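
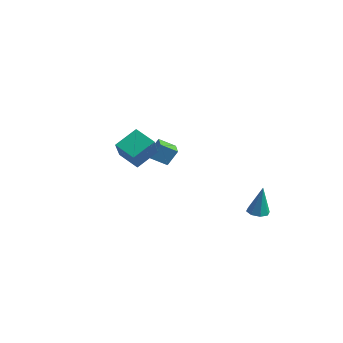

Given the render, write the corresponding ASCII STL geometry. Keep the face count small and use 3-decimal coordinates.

solid 
facet normal -0.097 -0.094 -0.991
outer loop
vertex 2.648 3.103 -4.787
vertex 2.056 3.029 -4.722
vertex 2.418 3.5 -4.802
endloop
endfacet
facet normal 0.849 0.498 0.177
outer loop
vertex 2.648 3.103 -4.787
vertex 2.418 3.5 -4.802
vertex 2.224 3.191 -2.998
endloop
endfacet
facet normal -0.097 -0.093 -0.991
outer loop
vertex 2.418 3.5 -4.802
vertex 2.056 3.029 -4.722
vertex 1.976 3.621 -4.77
endloop
endfacet
facet normal 0.272 0.943 0.191
outer loop
vertex 2.418 3.5 -4.802
vertex 1.976 3.621 -4.77
vertex 2.224 3.191 -2.998
endloop
endfacet
facet normal -0.097 -0.093 -0.991
outer loop
vertex 1.976 3.621 -4.77
vertex 2.056 3.029 -4.722
vertex 1.581 3.395 -4.71
endloop
endfacet
facet normal -0.447 0.853 0.270
outer loop
vertex 1.976 3.621 -4.77
vertex 1.581 3.395 -4.71
vertex 2.224 3.191 -2.998
endloop
endfacet
facet normal -0.097 -0.093 -0.991
outer loop
vertex 1.581 3.395 -4.71
vertex 2.056 3.029 -4.722
vertex 1.464 2.954 -4.657
endloop
endfacet
facet normal -0.887 0.279 0.367
outer loop
vertex 1.581 3.395 -4.71
vertex 1.464 2.954 -4.657
vertex 2.224 3.191 -2.998
endloop
endfacet
facet normal -0.097 -0.094 -0.991
outer loop
vertex 1.464 2.954 -4.657
vertex 2.056 3.029 -4.722
vertex 1.694 2.557 -4.642
endloop
endfacet
facet normal -0.790 -0.442 0.425
outer loop
vertex 1.464 2.954 -4.657
vertex 1.694 2.557 -4.642
vertex 2.224 3.191 -2.998
endloop
endfacet
facet normal -0.097 -0.093 -0.991
outer loop
vertex 1.694 2.557 -4.642
vertex 2.056 3.029 -4.722
vertex 2.136 2.436 -4.674
endloop
endfacet
facet normal -0.213 -0.887 0.411
outer loop
vertex 1.694 2.557 -4.642
vertex 2.136 2.436 -4.674
vertex 2.224 3.191 -2.998
endloop
endfacet
facet normal -0.097 -0.093 -0.991
outer loop
vertex 2.136 2.436 -4.674
vertex 2.056 3.029 -4.722
vertex 2.531 2.662 -4.734
endloop
endfacet
facet normal 0.506 -0.796 0.332
outer loop
vertex 2.136 2.436 -4.674
vertex 2.531 2.662 -4.734
vertex 2.224 3.191 -2.998
endloop
endfacet
facet normal -0.097 -0.093 -0.991
outer loop
vertex 2.531 2.662 -4.734
vertex 2.056 3.029 -4.722
vertex 2.648 3.103 -4.787
endloop
endfacet
facet normal 0.946 -0.223 0.235
outer loop
vertex 2.531 2.662 -4.734
vertex 2.648 3.103 -4.787
vertex 2.224 3.191 -2.998
endloop
endfacet
facet normal -0.592 -0.621 0.513
outer loop
vertex -2.13 0.366 -0.46
vertex -2.863 0.977 -0.566
vertex -2.396 -0.105 -1.337
endloop
endfacet
facet normal 0.763 -0.637 0.111
outer loop
vertex -1.797 0.523 -1.854
vertex -2.13 0.366 -0.46
vertex -2.396 -0.105 -1.337
endloop
endfacet
facet normal -0.593 -0.621 0.512
outer loop
vertex -2.396 -0.105 -1.337
vertex -2.863 0.977 -0.566
vertex -3.128 0.507 -1.443
endloop
endfacet
facet normal -0.258 -0.456 -0.852
outer loop
vertex -3.128 0.507 -1.443
vertex -1.797 0.523 -1.854
vertex -2.396 -0.105 -1.337
endloop
endfacet
facet normal 0.257 0.456 0.852
outer loop
vertex -2.13 0.366 -0.46
vertex -2.264 1.605 -1.083
vertex -2.863 0.977 -0.566
endloop
endfacet
facet normal 0.763 -0.637 0.111
outer loop
vertex -1.532 0.993 -0.977
vertex -2.13 0.366 -0.46
vertex -1.797 0.523 -1.854
endloop
endfacet
facet normal 0.258 0.456 0.852
outer loop
vertex -1.532 0.993 -0.977
vertex -2.264 1.605 -1.083
vertex -2.13 0.366 -0.46
endloop
endfacet
facet normal -0.763 0.637 -0.111
outer loop
vertex -2.863 0.977 -0.566
vertex -2.264 1.605 -1.083
vertex -3.128 0.507 -1.443
endloop
endfacet
facet normal -0.257 -0.457 -0.852
outer loop
vertex -2.53 1.134 -1.96
vertex -1.797 0.523 -1.854
vertex -3.128 0.507 -1.443
endloop
endfacet
facet normal -0.763 0.637 -0.110
outer loop
vertex -3.128 0.507 -1.443
vertex -2.264 1.605 -1.083
vertex -2.53 1.134 -1.96
endloop
endfacet
facet normal 0.592 0.622 -0.512
outer loop
vertex -2.53 1.134 -1.96
vertex -1.532 0.993 -0.977
vertex -1.797 0.523 -1.854
endloop
endfacet
facet normal 0.593 0.620 -0.513
outer loop
vertex -2.264 1.605 -1.083
vertex -1.532 0.993 -0.977
vertex -2.53 1.134 -1.96
endloop
endfacet
facet normal -0.332 0.505 -0.796
outer loop
vertex -0.51 -2.666 1.731
vertex 0.636 -2.607 1.29
vertex -0.708 -3.855 1.059
endloop
endfacet
facet normal -0.932 -0.048 0.359
outer loop
vertex -0.236 -4.573 2.19
vertex -0.51 -2.666 1.731
vertex -0.708 -3.855 1.059
endloop
endfacet
facet normal -0.332 0.505 -0.796
outer loop
vertex -0.708 -3.855 1.059
vertex 0.636 -2.607 1.29
vertex 0.438 -3.796 0.618
endloop
endfacet
facet normal -0.143 -0.861 -0.487
outer loop
vertex 0.438 -3.796 0.618
vertex -0.236 -4.573 2.19
vertex -0.708 -3.855 1.059
endloop
endfacet
facet normal 0.143 0.861 0.487
outer loop
vertex -0.51 -2.666 1.731
vertex 1.108 -3.325 2.421
vertex 0.636 -2.607 1.29
endloop
endfacet
facet normal -0.932 -0.048 0.359
outer loop
vertex -0.038 -3.384 2.862
vertex -0.51 -2.666 1.731
vertex -0.236 -4.573 2.19
endloop
endfacet
facet normal 0.143 0.861 0.487
outer loop
vertex -0.038 -3.384 2.862
vertex 1.108 -3.325 2.421
vertex -0.51 -2.666 1.731
endloop
endfacet
facet normal 0.932 0.048 -0.359
outer loop
vertex 0.636 -2.607 1.29
vertex 1.108 -3.325 2.421
vertex 0.438 -3.796 0.618
endloop
endfacet
facet normal -0.143 -0.861 -0.487
outer loop
vertex 0.91 -4.514 1.749
vertex -0.236 -4.573 2.19
vertex 0.438 -3.796 0.618
endloop
endfacet
facet normal 0.932 0.048 -0.359
outer loop
vertex 0.438 -3.796 0.618
vertex 1.108 -3.325 2.421
vertex 0.91 -4.514 1.749
endloop
endfacet
facet normal 0.332 -0.505 0.796
outer loop
vertex 0.91 -4.514 1.749
vertex -0.038 -3.384 2.862
vertex -0.236 -4.573 2.19
endloop
endfacet
facet normal 0.332 -0.505 0.796
outer loop
vertex 1.108 -3.325 2.421
vertex -0.038 -3.384 2.862
vertex 0.91 -4.514 1.749
endloop
endfacet

endsolid


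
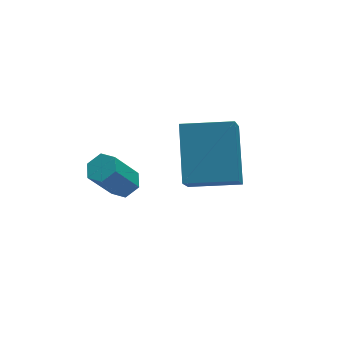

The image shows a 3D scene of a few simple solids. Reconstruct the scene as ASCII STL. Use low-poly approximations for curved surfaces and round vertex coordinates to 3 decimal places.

solid 
facet normal 0.526 0.064 -0.848
outer loop
vertex -2.62 -0.203 -1.085
vertex -3.102 -0.241 -1.387
vertex -2.905 0.27 -1.226
endloop
endfacet
facet normal 0.688 0.554 0.469
outer loop
vertex -2.62 -0.203 -1.085
vertex -2.905 0.27 -1.226
vertex -3.437 -0.302 0.229
endloop
endfacet
facet normal 0.688 0.553 0.469
outer loop
vertex -3.437 -0.302 0.229
vertex -2.905 0.27 -1.226
vertex -3.721 0.171 0.088
endloop
endfacet
facet normal -0.527 -0.064 0.847
outer loop
vertex -3.437 -0.302 0.229
vertex -3.721 0.171 0.088
vertex -3.918 -0.339 -0.073
endloop
endfacet
facet normal 0.526 0.064 -0.848
outer loop
vertex -2.905 0.27 -1.226
vertex -3.102 -0.241 -1.387
vertex -3.387 0.232 -1.528
endloop
endfacet
facet normal -0.090 0.996 0.019
outer loop
vertex -2.905 0.27 -1.226
vertex -3.387 0.232 -1.528
vertex -3.721 0.171 0.088
endloop
endfacet
facet normal -0.089 0.996 0.019
outer loop
vertex -3.721 0.171 0.088
vertex -3.387 0.232 -1.528
vertex -4.203 0.134 -0.215
endloop
endfacet
facet normal -0.528 -0.064 0.847
outer loop
vertex -3.721 0.171 0.088
vertex -4.203 0.134 -0.215
vertex -3.918 -0.339 -0.073
endloop
endfacet
facet normal 0.527 0.065 -0.847
outer loop
vertex -3.387 0.232 -1.528
vertex -3.102 -0.241 -1.387
vertex -3.583 -0.278 -1.689
endloop
endfacet
facet normal -0.777 0.441 -0.450
outer loop
vertex -3.387 0.232 -1.528
vertex -3.583 -0.278 -1.689
vertex -4.203 0.134 -0.215
endloop
endfacet
facet normal -0.777 0.440 -0.450
outer loop
vertex -4.203 0.134 -0.215
vertex -3.583 -0.278 -1.689
vertex -4.4 -0.377 -0.375
endloop
endfacet
facet normal -0.526 -0.063 0.848
outer loop
vertex -4.203 0.134 -0.215
vertex -4.4 -0.377 -0.375
vertex -3.918 -0.339 -0.073
endloop
endfacet
facet normal 0.527 0.064 -0.847
outer loop
vertex -3.583 -0.278 -1.689
vertex -3.102 -0.241 -1.387
vertex -3.299 -0.751 -1.548
endloop
endfacet
facet normal -0.688 -0.553 -0.470
outer loop
vertex -3.583 -0.278 -1.689
vertex -3.299 -0.751 -1.548
vertex -4.4 -0.377 -0.375
endloop
endfacet
facet normal -0.688 -0.554 -0.469
outer loop
vertex -4.4 -0.377 -0.375
vertex -3.299 -0.751 -1.548
vertex -4.115 -0.85 -0.234
endloop
endfacet
facet normal -0.526 -0.064 0.848
outer loop
vertex -4.4 -0.377 -0.375
vertex -4.115 -0.85 -0.234
vertex -3.918 -0.339 -0.073
endloop
endfacet
facet normal 0.528 0.064 -0.847
outer loop
vertex -3.299 -0.751 -1.548
vertex -3.102 -0.241 -1.387
vertex -2.817 -0.714 -1.245
endloop
endfacet
facet normal 0.089 -0.996 -0.020
outer loop
vertex -3.299 -0.751 -1.548
vertex -2.817 -0.714 -1.245
vertex -4.115 -0.85 -0.234
endloop
endfacet
facet normal 0.090 -0.996 -0.018
outer loop
vertex -4.115 -0.85 -0.234
vertex -2.817 -0.714 -1.245
vertex -3.633 -0.812 0.068
endloop
endfacet
facet normal -0.526 -0.064 0.848
outer loop
vertex -4.115 -0.85 -0.234
vertex -3.633 -0.812 0.068
vertex -3.918 -0.339 -0.073
endloop
endfacet
facet normal 0.526 0.063 -0.848
outer loop
vertex -2.817 -0.714 -1.245
vertex -3.102 -0.241 -1.387
vertex -2.62 -0.203 -1.085
endloop
endfacet
facet normal 0.777 -0.440 0.450
outer loop
vertex -2.817 -0.714 -1.245
vertex -2.62 -0.203 -1.085
vertex -3.633 -0.812 0.068
endloop
endfacet
facet normal 0.777 -0.441 0.450
outer loop
vertex -3.633 -0.812 0.068
vertex -2.62 -0.203 -1.085
vertex -3.437 -0.302 0.229
endloop
endfacet
facet normal -0.527 -0.065 0.847
outer loop
vertex -3.633 -0.812 0.068
vertex -3.437 -0.302 0.229
vertex -3.918 -0.339 -0.073
endloop
endfacet
facet normal -0.899 0.426 -0.104
outer loop
vertex -2.002 -2.208 0.09
vertex -1.407 -0.629 1.423
vertex -1.348 -1.193 -1.403
endloop
endfacet
facet normal -0.277 -0.734 -0.620
outer loop
vertex 0.207 -1.931 -1.223
vertex -2.002 -2.208 0.09
vertex -1.348 -1.193 -1.403
endloop
endfacet
facet normal -0.898 0.427 -0.104
outer loop
vertex -1.348 -1.193 -1.403
vertex -1.407 -0.629 1.423
vertex -0.753 0.385 -0.07
endloop
endfacet
facet normal 0.341 0.528 -0.778
outer loop
vertex -0.753 0.385 -0.07
vertex 0.207 -1.931 -1.223
vertex -1.348 -1.193 -1.403
endloop
endfacet
facet normal -0.341 -0.528 0.778
outer loop
vertex -2.002 -2.208 0.09
vertex 0.148 -1.367 1.603
vertex -1.407 -0.629 1.423
endloop
endfacet
facet normal -0.276 -0.734 -0.620
outer loop
vertex -0.447 -2.945 0.27
vertex -2.002 -2.208 0.09
vertex 0.207 -1.931 -1.223
endloop
endfacet
facet normal -0.341 -0.529 0.778
outer loop
vertex -0.447 -2.945 0.27
vertex 0.148 -1.367 1.603
vertex -2.002 -2.208 0.09
endloop
endfacet
facet normal 0.277 0.734 0.620
outer loop
vertex -1.407 -0.629 1.423
vertex 0.148 -1.367 1.603
vertex -0.753 0.385 -0.07
endloop
endfacet
facet normal 0.340 0.528 -0.778
outer loop
vertex 0.802 -0.352 0.11
vertex 0.207 -1.931 -1.223
vertex -0.753 0.385 -0.07
endloop
endfacet
facet normal 0.276 0.734 0.620
outer loop
vertex -0.753 0.385 -0.07
vertex 0.148 -1.367 1.603
vertex 0.802 -0.352 0.11
endloop
endfacet
facet normal 0.899 -0.426 0.104
outer loop
vertex 0.802 -0.352 0.11
vertex -0.447 -2.945 0.27
vertex 0.207 -1.931 -1.223
endloop
endfacet
facet normal 0.899 -0.426 0.104
outer loop
vertex 0.148 -1.367 1.603
vertex -0.447 -2.945 0.27
vertex 0.802 -0.352 0.11
endloop
endfacet

endsolid


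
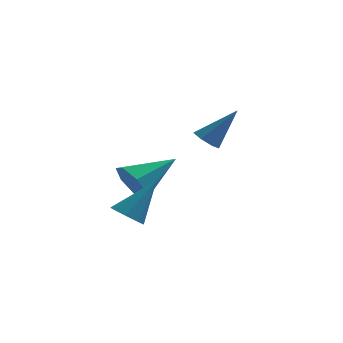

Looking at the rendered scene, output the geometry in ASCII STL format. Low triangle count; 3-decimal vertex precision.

solid 
facet normal -0.631 -0.123 -0.766
outer loop
vertex 2.593 2.062 -1.741
vertex 2.111 2.273 -1.378
vertex 2.503 2.61 -1.755
endloop
endfacet
facet normal 0.909 0.139 -0.392
outer loop
vertex 2.593 2.062 -1.741
vertex 2.503 2.61 -1.755
vertex 3.309 2.507 0.078
endloop
endfacet
facet normal -0.630 -0.124 -0.766
outer loop
vertex 2.503 2.61 -1.755
vertex 2.111 2.273 -1.378
vertex 2.117 2.904 -1.485
endloop
endfacet
facet normal 0.514 0.839 -0.179
outer loop
vertex 2.503 2.61 -1.755
vertex 2.117 2.904 -1.485
vertex 3.309 2.507 0.078
endloop
endfacet
facet normal -0.631 -0.124 -0.765
outer loop
vertex 2.117 2.904 -1.485
vertex 2.111 2.273 -1.378
vertex 1.727 2.723 -1.134
endloop
endfacet
facet normal -0.130 0.933 0.336
outer loop
vertex 2.117 2.904 -1.485
vertex 1.727 2.723 -1.134
vertex 3.309 2.507 0.078
endloop
endfacet
facet normal -0.631 -0.122 -0.766
outer loop
vertex 1.727 2.723 -1.134
vertex 2.111 2.273 -1.378
vertex 1.625 2.203 -0.967
endloop
endfacet
facet normal -0.539 0.352 0.766
outer loop
vertex 1.727 2.723 -1.134
vertex 1.625 2.203 -0.967
vertex 3.309 2.507 0.078
endloop
endfacet
facet normal -0.630 -0.123 -0.766
outer loop
vertex 1.625 2.203 -0.967
vertex 2.111 2.273 -1.378
vertex 1.889 1.736 -1.109
endloop
endfacet
facet normal -0.404 -0.467 0.787
outer loop
vertex 1.625 2.203 -0.967
vertex 1.889 1.736 -1.109
vertex 3.309 2.507 0.078
endloop
endfacet
facet normal -0.631 -0.123 -0.766
outer loop
vertex 1.889 1.736 -1.109
vertex 2.111 2.273 -1.378
vertex 2.32 1.673 -1.454
endloop
endfacet
facet normal 0.173 -0.908 0.382
outer loop
vertex 1.889 1.736 -1.109
vertex 2.32 1.673 -1.454
vertex 3.309 2.507 0.078
endloop
endfacet
facet normal -0.631 -0.123 -0.766
outer loop
vertex 2.32 1.673 -1.454
vertex 2.111 2.273 -1.378
vertex 2.593 2.062 -1.741
endloop
endfacet
facet normal 0.758 -0.637 -0.142
outer loop
vertex 2.32 1.673 -1.454
vertex 2.593 2.062 -1.741
vertex 3.309 2.507 0.078
endloop
endfacet
facet normal -0.548 -0.330 -0.768
outer loop
vertex -0.276 -2.844 -3.566
vertex -0.868 -2.64 -3.231
vertex -0.417 -2.333 -3.685
endloop
endfacet
facet normal 0.929 0.182 -0.322
outer loop
vertex -0.276 -2.844 -3.566
vertex -0.417 -2.333 -3.685
vertex 0.188 -2.0 -1.749
endloop
endfacet
facet normal -0.547 -0.332 -0.768
outer loop
vertex -0.417 -2.333 -3.685
vertex -0.868 -2.64 -3.231
vertex -0.823 -2.002 -3.539
endloop
endfacet
facet normal 0.534 0.789 -0.303
outer loop
vertex -0.417 -2.333 -3.685
vertex -0.823 -2.002 -3.539
vertex 0.188 -2.0 -1.749
endloop
endfacet
facet normal -0.547 -0.332 -0.768
outer loop
vertex -0.823 -2.002 -3.539
vertex -0.868 -2.64 -3.231
vertex -1.255 -2.045 -3.213
endloop
endfacet
facet normal -0.070 0.997 0.039
outer loop
vertex -0.823 -2.002 -3.539
vertex -1.255 -2.045 -3.213
vertex 0.188 -2.0 -1.749
endloop
endfacet
facet normal -0.547 -0.332 -0.769
outer loop
vertex -1.255 -2.045 -3.213
vertex -0.868 -2.64 -3.231
vertex -1.461 -2.437 -2.897
endloop
endfacet
facet normal -0.530 0.683 0.502
outer loop
vertex -1.255 -2.045 -3.213
vertex -1.461 -2.437 -2.897
vertex 0.188 -2.0 -1.749
endloop
endfacet
facet normal -0.547 -0.333 -0.768
outer loop
vertex -1.461 -2.437 -2.897
vertex -0.868 -2.64 -3.231
vertex -1.319 -2.947 -2.777
endloop
endfacet
facet normal -0.577 0.032 0.816
outer loop
vertex -1.461 -2.437 -2.897
vertex -1.319 -2.947 -2.777
vertex 0.188 -2.0 -1.749
endloop
endfacet
facet normal -0.548 -0.331 -0.768
outer loop
vertex -1.319 -2.947 -2.777
vertex -0.868 -2.64 -3.231
vertex -0.914 -3.278 -2.923
endloop
endfacet
facet normal -0.183 -0.575 0.797
outer loop
vertex -1.319 -2.947 -2.777
vertex -0.914 -3.278 -2.923
vertex 0.188 -2.0 -1.749
endloop
endfacet
facet normal -0.547 -0.331 -0.768
outer loop
vertex -0.914 -3.278 -2.923
vertex -0.868 -2.64 -3.231
vertex -0.481 -3.235 -3.25
endloop
endfacet
facet normal 0.422 -0.783 0.456
outer loop
vertex -0.914 -3.278 -2.923
vertex -0.481 -3.235 -3.25
vertex 0.188 -2.0 -1.749
endloop
endfacet
facet normal -0.549 -0.332 -0.767
outer loop
vertex -0.481 -3.235 -3.25
vertex -0.868 -2.64 -3.231
vertex -0.276 -2.844 -3.566
endloop
endfacet
facet normal 0.883 -0.469 -0.008
outer loop
vertex -0.481 -3.235 -3.25
vertex -0.276 -2.844 -3.566
vertex 0.188 -2.0 -1.749
endloop
endfacet
facet normal -0.786 -0.459 -0.415
outer loop
vertex -0.191 -0.571 -3.349
vertex -0.704 -0.424 -2.539
vertex -0.627 0.148 -3.318
endloop
endfacet
facet normal 0.616 0.403 -0.677
outer loop
vertex -0.191 -0.571 -3.349
vertex -0.627 0.148 -3.318
vertex 0.924 0.524 -1.681
endloop
endfacet
facet normal -0.786 -0.458 -0.414
outer loop
vertex -0.627 0.148 -3.318
vertex -0.704 -0.424 -2.539
vertex -1.121 0.437 -2.7
endloop
endfacet
facet normal 0.127 0.934 -0.335
outer loop
vertex -0.627 0.148 -3.318
vertex -1.121 0.437 -2.7
vertex 0.924 0.524 -1.681
endloop
endfacet
facet normal -0.787 -0.458 -0.414
outer loop
vertex -1.121 0.437 -2.7
vertex -0.704 -0.424 -2.539
vertex -1.3 0.077 -1.961
endloop
endfacet
facet normal -0.228 0.896 0.381
outer loop
vertex -1.121 0.437 -2.7
vertex -1.3 0.077 -1.961
vertex 0.924 0.524 -1.681
endloop
endfacet
facet normal -0.787 -0.458 -0.415
outer loop
vertex -1.3 0.077 -1.961
vertex -0.704 -0.424 -2.539
vertex -1.031 -0.661 -1.657
endloop
endfacet
facet normal -0.181 0.317 0.931
outer loop
vertex -1.3 0.077 -1.961
vertex -1.031 -0.661 -1.657
vertex 0.924 0.524 -1.681
endloop
endfacet
facet normal -0.786 -0.459 -0.415
outer loop
vertex -1.031 -0.661 -1.657
vertex -0.704 -0.424 -2.539
vertex -0.515 -1.22 -2.017
endloop
endfacet
facet normal 0.233 -0.366 0.901
outer loop
vertex -1.031 -0.661 -1.657
vertex -0.515 -1.22 -2.017
vertex 0.924 0.524 -1.681
endloop
endfacet
facet normal -0.787 -0.458 -0.414
outer loop
vertex -0.515 -1.22 -2.017
vertex -0.704 -0.424 -2.539
vertex -0.142 -1.18 -2.77
endloop
endfacet
facet normal 0.702 -0.640 0.314
outer loop
vertex -0.515 -1.22 -2.017
vertex -0.142 -1.18 -2.77
vertex 0.924 0.524 -1.681
endloop
endfacet
facet normal -0.786 -0.458 -0.415
outer loop
vertex -0.142 -1.18 -2.77
vertex -0.704 -0.424 -2.539
vertex -0.191 -0.571 -3.349
endloop
endfacet
facet normal 0.872 -0.298 -0.387
outer loop
vertex -0.142 -1.18 -2.77
vertex -0.191 -0.571 -3.349
vertex 0.924 0.524 -1.681
endloop
endfacet

endsolid


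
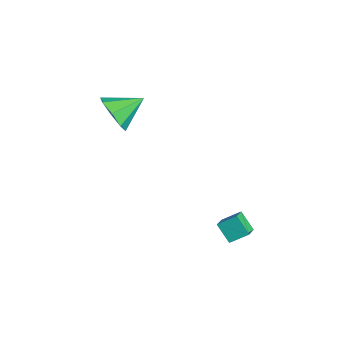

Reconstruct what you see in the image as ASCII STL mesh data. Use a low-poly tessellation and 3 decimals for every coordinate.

solid 
facet normal -0.604 -0.346 0.718
outer loop
vertex 3.002 -0.324 -0.26
vertex 3.2 0.493 0.301
vertex 2.353 0.076 -0.613
endloop
endfacet
facet normal -0.196 -0.808 -0.555
outer loop
vertex 3.0 0.447 -1.381
vertex 3.002 -0.324 -0.26
vertex 2.353 0.076 -0.613
endloop
endfacet
facet normal -0.604 -0.346 0.718
outer loop
vertex 2.353 0.076 -0.613
vertex 3.2 0.493 0.301
vertex 2.551 0.893 -0.052
endloop
endfacet
facet normal -0.772 0.476 -0.421
outer loop
vertex 2.551 0.893 -0.052
vertex 3.0 0.447 -1.381
vertex 2.353 0.076 -0.613
endloop
endfacet
facet normal 0.772 -0.476 0.421
outer loop
vertex 3.002 -0.324 -0.26
vertex 3.847 0.864 -0.467
vertex 3.2 0.493 0.301
endloop
endfacet
facet normal -0.196 -0.808 -0.555
outer loop
vertex 3.649 0.047 -1.028
vertex 3.002 -0.324 -0.26
vertex 3.0 0.447 -1.381
endloop
endfacet
facet normal 0.772 -0.476 0.421
outer loop
vertex 3.649 0.047 -1.028
vertex 3.847 0.864 -0.467
vertex 3.002 -0.324 -0.26
endloop
endfacet
facet normal 0.196 0.808 0.555
outer loop
vertex 3.2 0.493 0.301
vertex 3.847 0.864 -0.467
vertex 2.551 0.893 -0.052
endloop
endfacet
facet normal -0.772 0.476 -0.421
outer loop
vertex 3.198 1.264 -0.82
vertex 3.0 0.447 -1.381
vertex 2.551 0.893 -0.052
endloop
endfacet
facet normal 0.196 0.808 0.555
outer loop
vertex 2.551 0.893 -0.052
vertex 3.847 0.864 -0.467
vertex 3.198 1.264 -0.82
endloop
endfacet
facet normal 0.604 0.346 -0.718
outer loop
vertex 3.198 1.264 -0.82
vertex 3.649 0.047 -1.028
vertex 3.0 0.447 -1.381
endloop
endfacet
facet normal 0.604 0.346 -0.718
outer loop
vertex 3.847 0.864 -0.467
vertex 3.649 0.047 -1.028
vertex 3.198 1.264 -0.82
endloop
endfacet
facet normal 0.072 -0.892 -0.447
outer loop
vertex -1.614 -3.818 4.193
vertex -2.382 -3.548 3.53
vertex -1.336 -3.462 3.528
endloop
endfacet
facet normal 0.764 0.379 0.522
outer loop
vertex -1.614 -3.818 4.193
vertex -1.336 -3.462 3.528
vertex -2.498 -2.112 4.25
endloop
endfacet
facet normal 0.072 -0.892 -0.447
outer loop
vertex -1.336 -3.462 3.528
vertex -2.382 -3.548 3.53
vertex -1.671 -3.157 2.865
endloop
endfacet
facet normal 0.739 0.671 -0.065
outer loop
vertex -1.336 -3.462 3.528
vertex -1.671 -3.157 2.865
vertex -2.498 -2.112 4.25
endloop
endfacet
facet normal 0.072 -0.891 -0.447
outer loop
vertex -1.671 -3.157 2.865
vertex -2.382 -3.548 3.53
vertex -2.422 -3.08 2.591
endloop
endfacet
facet normal 0.260 0.839 -0.478
outer loop
vertex -1.671 -3.157 2.865
vertex -2.422 -3.08 2.591
vertex -2.498 -2.112 4.25
endloop
endfacet
facet normal 0.072 -0.891 -0.447
outer loop
vertex -2.422 -3.08 2.591
vertex -2.382 -3.548 3.53
vertex -3.151 -3.278 2.868
endloop
endfacet
facet normal -0.394 0.786 -0.477
outer loop
vertex -2.422 -3.08 2.591
vertex -3.151 -3.278 2.868
vertex -2.498 -2.112 4.25
endloop
endfacet
facet normal 0.071 -0.892 -0.446
outer loop
vertex -3.151 -3.278 2.868
vertex -2.382 -3.548 3.53
vertex -3.429 -3.633 3.533
endloop
endfacet
facet normal -0.838 0.542 -0.061
outer loop
vertex -3.151 -3.278 2.868
vertex -3.429 -3.633 3.533
vertex -2.498 -2.112 4.25
endloop
endfacet
facet normal 0.071 -0.892 -0.447
outer loop
vertex -3.429 -3.633 3.533
vertex -2.382 -3.548 3.53
vertex -3.094 -3.939 4.196
endloop
endfacet
facet normal -0.813 0.250 0.526
outer loop
vertex -3.429 -3.633 3.533
vertex -3.094 -3.939 4.196
vertex -2.498 -2.112 4.25
endloop
endfacet
facet normal 0.072 -0.892 -0.446
outer loop
vertex -3.094 -3.939 4.196
vertex -2.382 -3.548 3.53
vertex -2.342 -4.015 4.47
endloop
endfacet
facet normal -0.334 0.081 0.939
outer loop
vertex -3.094 -3.939 4.196
vertex -2.342 -4.015 4.47
vertex -2.498 -2.112 4.25
endloop
endfacet
facet normal 0.072 -0.892 -0.446
outer loop
vertex -2.342 -4.015 4.47
vertex -2.382 -3.548 3.53
vertex -1.614 -3.818 4.193
endloop
endfacet
facet normal 0.320 0.135 0.938
outer loop
vertex -2.342 -4.015 4.47
vertex -1.614 -3.818 4.193
vertex -2.498 -2.112 4.25
endloop
endfacet

endsolid


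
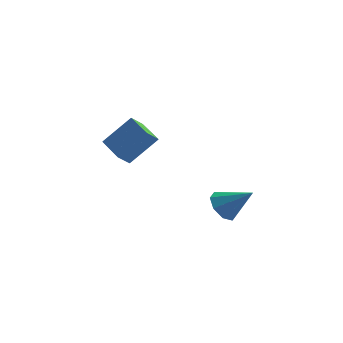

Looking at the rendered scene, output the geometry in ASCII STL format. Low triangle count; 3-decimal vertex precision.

solid 
facet normal -0.767 0.130 -0.628
outer loop
vertex 2.58 -0.349 1.872
vertex 2.165 0.011 2.453
vertex 2.672 0.256 1.885
endloop
endfacet
facet normal 0.893 -0.126 -0.432
outer loop
vertex 2.58 -0.349 1.872
vertex 2.672 0.256 1.885
vertex 3.355 -0.191 3.427
endloop
endfacet
facet normal -0.767 0.131 -0.628
outer loop
vertex 2.672 0.256 1.885
vertex 2.165 0.011 2.453
vertex 2.467 0.717 2.231
endloop
endfacet
facet normal 0.824 0.526 -0.212
outer loop
vertex 2.672 0.256 1.885
vertex 2.467 0.717 2.231
vertex 3.355 -0.191 3.427
endloop
endfacet
facet normal -0.767 0.130 -0.629
outer loop
vertex 2.467 0.717 2.231
vertex 2.165 0.011 2.453
vertex 2.085 0.765 2.707
endloop
endfacet
facet normal 0.466 0.836 0.289
outer loop
vertex 2.467 0.717 2.231
vertex 2.085 0.765 2.707
vertex 3.355 -0.191 3.427
endloop
endfacet
facet normal -0.768 0.130 -0.628
outer loop
vertex 2.085 0.765 2.707
vertex 2.165 0.011 2.453
vertex 1.75 0.371 3.035
endloop
endfacet
facet normal 0.028 0.625 0.780
outer loop
vertex 2.085 0.765 2.707
vertex 1.75 0.371 3.035
vertex 3.355 -0.191 3.427
endloop
endfacet
facet normal -0.768 0.129 -0.627
outer loop
vertex 1.75 0.371 3.035
vertex 2.165 0.011 2.453
vertex 1.659 -0.234 3.022
endloop
endfacet
facet normal -0.233 0.014 0.972
outer loop
vertex 1.75 0.371 3.035
vertex 1.659 -0.234 3.022
vertex 3.355 -0.191 3.427
endloop
endfacet
facet normal -0.768 0.129 -0.627
outer loop
vertex 1.659 -0.234 3.022
vertex 2.165 0.011 2.453
vertex 1.864 -0.696 2.676
endloop
endfacet
facet normal -0.164 -0.637 0.753
outer loop
vertex 1.659 -0.234 3.022
vertex 1.864 -0.696 2.676
vertex 3.355 -0.191 3.427
endloop
endfacet
facet normal -0.768 0.129 -0.628
outer loop
vertex 1.864 -0.696 2.676
vertex 2.165 0.011 2.453
vertex 2.245 -0.744 2.2
endloop
endfacet
facet normal 0.195 -0.948 0.251
outer loop
vertex 1.864 -0.696 2.676
vertex 2.245 -0.744 2.2
vertex 3.355 -0.191 3.427
endloop
endfacet
facet normal -0.767 0.129 -0.628
outer loop
vertex 2.245 -0.744 2.2
vertex 2.165 0.011 2.453
vertex 2.58 -0.349 1.872
endloop
endfacet
facet normal 0.633 -0.736 -0.240
outer loop
vertex 2.245 -0.744 2.2
vertex 2.58 -0.349 1.872
vertex 3.355 -0.191 3.427
endloop
endfacet
facet normal -0.609 0.757 0.236
outer loop
vertex -2.351 4.497 4.988
vertex -1.951 4.997 4.414
vertex -3.488 3.972 3.737
endloop
endfacet
facet normal -0.466 -0.581 0.667
outer loop
vertex -2.629 2.903 3.406
vertex -2.351 4.497 4.988
vertex -3.488 3.972 3.737
endloop
endfacet
facet normal -0.609 0.758 0.234
outer loop
vertex -3.488 3.972 3.737
vertex -1.951 4.997 4.414
vertex -3.087 4.471 3.163
endloop
endfacet
facet normal -0.642 -0.297 -0.707
outer loop
vertex -3.087 4.471 3.163
vertex -2.629 2.903 3.406
vertex -3.488 3.972 3.737
endloop
endfacet
facet normal 0.642 0.297 0.707
outer loop
vertex -2.351 4.497 4.988
vertex -1.092 3.928 4.083
vertex -1.951 4.997 4.414
endloop
endfacet
facet normal -0.466 -0.581 0.667
outer loop
vertex -1.493 3.429 4.657
vertex -2.351 4.497 4.988
vertex -2.629 2.903 3.406
endloop
endfacet
facet normal 0.642 0.297 0.707
outer loop
vertex -1.493 3.429 4.657
vertex -1.092 3.928 4.083
vertex -2.351 4.497 4.988
endloop
endfacet
facet normal 0.466 0.581 -0.667
outer loop
vertex -1.951 4.997 4.414
vertex -1.092 3.928 4.083
vertex -3.087 4.471 3.163
endloop
endfacet
facet normal -0.642 -0.297 -0.706
outer loop
vertex -2.229 3.403 2.832
vertex -2.629 2.903 3.406
vertex -3.087 4.471 3.163
endloop
endfacet
facet normal 0.466 0.581 -0.667
outer loop
vertex -3.087 4.471 3.163
vertex -1.092 3.928 4.083
vertex -2.229 3.403 2.832
endloop
endfacet
facet normal 0.609 -0.757 -0.235
outer loop
vertex -2.229 3.403 2.832
vertex -1.493 3.429 4.657
vertex -2.629 2.903 3.406
endloop
endfacet
facet normal 0.608 -0.758 -0.234
outer loop
vertex -1.092 3.928 4.083
vertex -1.493 3.429 4.657
vertex -2.229 3.403 2.832
endloop
endfacet

endsolid


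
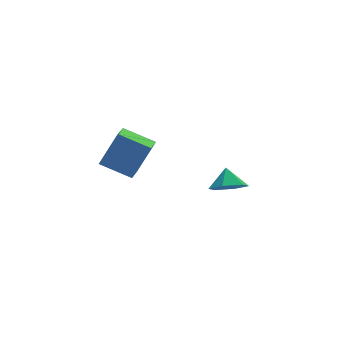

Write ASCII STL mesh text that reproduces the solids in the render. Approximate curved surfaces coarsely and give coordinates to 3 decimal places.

solid 
facet normal -0.148 -0.653 -0.743
outer loop
vertex 4.474 2.847 -4.526
vertex 3.879 2.278 -3.907
vertex 3.46 3.024 -4.48
endloop
endfacet
facet normal 0.166 0.980 -0.105
outer loop
vertex 4.474 2.847 -4.526
vertex 3.46 3.024 -4.48
vertex 4.061 3.082 -2.993
endloop
endfacet
facet normal -0.148 -0.653 -0.742
outer loop
vertex 3.46 3.024 -4.48
vertex 3.879 2.278 -3.907
vertex 2.865 2.456 -3.861
endloop
endfacet
facet normal -0.563 0.803 0.196
outer loop
vertex 3.46 3.024 -4.48
vertex 2.865 2.456 -3.861
vertex 4.061 3.082 -2.993
endloop
endfacet
facet normal -0.148 -0.654 -0.742
outer loop
vertex 2.865 2.456 -3.861
vertex 3.879 2.278 -3.907
vertex 3.284 1.709 -3.287
endloop
endfacet
facet normal -0.643 0.206 0.738
outer loop
vertex 2.865 2.456 -3.861
vertex 3.284 1.709 -3.287
vertex 4.061 3.082 -2.993
endloop
endfacet
facet normal -0.148 -0.654 -0.742
outer loop
vertex 3.284 1.709 -3.287
vertex 3.879 2.278 -3.907
vertex 4.298 1.532 -3.333
endloop
endfacet
facet normal 0.007 -0.213 0.977
outer loop
vertex 3.284 1.709 -3.287
vertex 4.298 1.532 -3.333
vertex 4.061 3.082 -2.993
endloop
endfacet
facet normal -0.147 -0.654 -0.742
outer loop
vertex 4.298 1.532 -3.333
vertex 3.879 2.278 -3.907
vertex 4.893 2.101 -3.952
endloop
endfacet
facet normal 0.737 -0.036 0.675
outer loop
vertex 4.298 1.532 -3.333
vertex 4.893 2.101 -3.952
vertex 4.061 3.082 -2.993
endloop
endfacet
facet normal -0.147 -0.654 -0.742
outer loop
vertex 4.893 2.101 -3.952
vertex 3.879 2.278 -3.907
vertex 4.474 2.847 -4.526
endloop
endfacet
facet normal 0.816 0.562 0.134
outer loop
vertex 4.893 2.101 -3.952
vertex 4.474 2.847 -4.526
vertex 4.061 3.082 -2.993
endloop
endfacet
facet normal -0.723 0.577 0.380
outer loop
vertex -2.226 1.462 1.985
vertex -1.564 2.547 1.595
vertex -3.215 1.414 0.178
endloop
endfacet
facet normal -0.497 -0.816 0.294
outer loop
vertex -1.936 0.393 -0.495
vertex -2.226 1.462 1.985
vertex -3.215 1.414 0.178
endloop
endfacet
facet normal -0.723 0.577 0.380
outer loop
vertex -3.215 1.414 0.178
vertex -1.564 2.547 1.595
vertex -2.553 2.5 -0.212
endloop
endfacet
facet normal -0.480 -0.023 -0.877
outer loop
vertex -2.553 2.5 -0.212
vertex -1.936 0.393 -0.495
vertex -3.215 1.414 0.178
endloop
endfacet
facet normal 0.480 0.023 0.877
outer loop
vertex -2.226 1.462 1.985
vertex -0.285 1.526 0.922
vertex -1.564 2.547 1.595
endloop
endfacet
facet normal -0.498 -0.816 0.294
outer loop
vertex -0.947 0.44 1.312
vertex -2.226 1.462 1.985
vertex -1.936 0.393 -0.495
endloop
endfacet
facet normal 0.480 0.023 0.877
outer loop
vertex -0.947 0.44 1.312
vertex -0.285 1.526 0.922
vertex -2.226 1.462 1.985
endloop
endfacet
facet normal 0.497 0.816 -0.293
outer loop
vertex -1.564 2.547 1.595
vertex -0.285 1.526 0.922
vertex -2.553 2.5 -0.212
endloop
endfacet
facet normal -0.480 -0.023 -0.877
outer loop
vertex -1.274 1.478 -0.885
vertex -1.936 0.393 -0.495
vertex -2.553 2.5 -0.212
endloop
endfacet
facet normal 0.497 0.816 -0.294
outer loop
vertex -2.553 2.5 -0.212
vertex -0.285 1.526 0.922
vertex -1.274 1.478 -0.885
endloop
endfacet
facet normal 0.722 -0.577 -0.380
outer loop
vertex -1.274 1.478 -0.885
vertex -0.947 0.44 1.312
vertex -1.936 0.393 -0.495
endloop
endfacet
facet normal 0.723 -0.577 -0.380
outer loop
vertex -0.285 1.526 0.922
vertex -0.947 0.44 1.312
vertex -1.274 1.478 -0.885
endloop
endfacet

endsolid


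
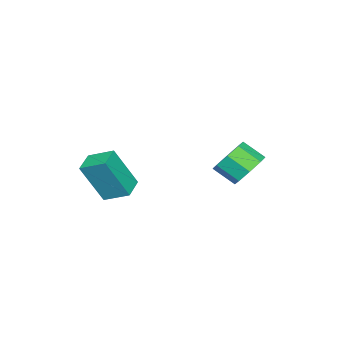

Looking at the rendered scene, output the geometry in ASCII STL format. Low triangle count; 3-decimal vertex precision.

solid 
facet normal -0.960 -0.183 0.210
outer loop
vertex 1.91 -3.637 2.27
vertex 1.814 -2.608 2.727
vertex 1.405 -2.932 0.579
endloop
endfacet
facet normal 0.085 -0.910 -0.405
outer loop
vertex 2.346 -2.752 0.373
vertex 1.91 -3.637 2.27
vertex 1.405 -2.932 0.579
endloop
endfacet
facet normal -0.960 -0.183 0.210
outer loop
vertex 1.405 -2.932 0.579
vertex 1.814 -2.608 2.727
vertex 1.309 -1.903 1.037
endloop
endfacet
facet normal -0.266 0.371 -0.890
outer loop
vertex 1.309 -1.903 1.037
vertex 2.346 -2.752 0.373
vertex 1.405 -2.932 0.579
endloop
endfacet
facet normal 0.266 -0.370 0.890
outer loop
vertex 1.91 -3.637 2.27
vertex 2.755 -2.428 2.521
vertex 1.814 -2.608 2.727
endloop
endfacet
facet normal 0.085 -0.910 -0.405
outer loop
vertex 2.851 -3.457 2.063
vertex 1.91 -3.637 2.27
vertex 2.346 -2.752 0.373
endloop
endfacet
facet normal 0.267 -0.371 0.890
outer loop
vertex 2.851 -3.457 2.063
vertex 2.755 -2.428 2.521
vertex 1.91 -3.637 2.27
endloop
endfacet
facet normal -0.085 0.910 0.405
outer loop
vertex 1.814 -2.608 2.727
vertex 2.755 -2.428 2.521
vertex 1.309 -1.903 1.037
endloop
endfacet
facet normal -0.267 0.370 -0.890
outer loop
vertex 2.25 -1.723 0.83
vertex 2.346 -2.752 0.373
vertex 1.309 -1.903 1.037
endloop
endfacet
facet normal -0.085 0.910 0.405
outer loop
vertex 1.309 -1.903 1.037
vertex 2.755 -2.428 2.521
vertex 2.25 -1.723 0.83
endloop
endfacet
facet normal 0.960 0.183 -0.211
outer loop
vertex 2.25 -1.723 0.83
vertex 2.851 -3.457 2.063
vertex 2.346 -2.752 0.373
endloop
endfacet
facet normal 0.960 0.183 -0.210
outer loop
vertex 2.755 -2.428 2.521
vertex 2.851 -3.457 2.063
vertex 2.25 -1.723 0.83
endloop
endfacet
facet normal -0.077 0.803 -0.591
outer loop
vertex -1.672 0.764 0.366
vertex -2.523 0.81 0.539
vertex -1.804 1.142 0.897
endloop
endfacet
facet normal 0.977 0.179 0.116
outer loop
vertex -1.672 0.764 0.366
vertex -1.804 1.142 0.897
vertex -1.586 -0.136 1.028
endloop
endfacet
facet normal 0.977 0.179 0.115
outer loop
vertex -1.586 -0.136 1.028
vertex -1.804 1.142 0.897
vertex -1.718 0.243 1.56
endloop
endfacet
facet normal 0.077 -0.803 0.591
outer loop
vertex -1.586 -0.136 1.028
vertex -1.718 0.243 1.56
vertex -2.437 -0.09 1.201
endloop
endfacet
facet normal -0.077 0.803 -0.591
outer loop
vertex -1.804 1.142 0.897
vertex -2.523 0.81 0.539
vertex -2.357 1.326 1.219
endloop
endfacet
facet normal 0.552 0.529 0.645
outer loop
vertex -1.804 1.142 0.897
vertex -2.357 1.326 1.219
vertex -1.718 0.243 1.56
endloop
endfacet
facet normal 0.551 0.528 0.646
outer loop
vertex -1.718 0.243 1.56
vertex -2.357 1.326 1.219
vertex -2.271 0.427 1.881
endloop
endfacet
facet normal 0.076 -0.803 0.592
outer loop
vertex -1.718 0.243 1.56
vertex -2.271 0.427 1.881
vertex -2.437 -0.09 1.201
endloop
endfacet
facet normal -0.077 0.803 -0.591
outer loop
vertex -2.357 1.326 1.219
vertex -2.523 0.81 0.539
vertex -3.008 1.207 1.142
endloop
endfacet
facet normal -0.198 0.569 0.798
outer loop
vertex -2.357 1.326 1.219
vertex -3.008 1.207 1.142
vertex -2.271 0.427 1.881
endloop
endfacet
facet normal -0.198 0.569 0.798
outer loop
vertex -2.271 0.427 1.881
vertex -3.008 1.207 1.142
vertex -2.922 0.308 1.804
endloop
endfacet
facet normal 0.077 -0.803 0.592
outer loop
vertex -2.271 0.427 1.881
vertex -2.922 0.308 1.804
vertex -2.437 -0.09 1.201
endloop
endfacet
facet normal -0.077 0.803 -0.591
outer loop
vertex -3.008 1.207 1.142
vertex -2.523 0.81 0.539
vertex -3.374 0.856 0.712
endloop
endfacet
facet normal -0.831 0.276 0.483
outer loop
vertex -3.008 1.207 1.142
vertex -3.374 0.856 0.712
vertex -2.922 0.308 1.804
endloop
endfacet
facet normal -0.832 0.275 0.482
outer loop
vertex -2.922 0.308 1.804
vertex -3.374 0.856 0.712
vertex -3.288 -0.044 1.374
endloop
endfacet
facet normal 0.077 -0.803 0.592
outer loop
vertex -2.922 0.308 1.804
vertex -3.288 -0.044 1.374
vertex -2.437 -0.09 1.201
endloop
endfacet
facet normal -0.077 0.803 -0.591
outer loop
vertex -3.374 0.856 0.712
vertex -2.523 0.81 0.539
vertex -3.242 0.477 0.18
endloop
endfacet
facet normal -0.977 -0.178 -0.115
outer loop
vertex -3.374 0.856 0.712
vertex -3.242 0.477 0.18
vertex -3.288 -0.044 1.374
endloop
endfacet
facet normal -0.977 -0.179 -0.116
outer loop
vertex -3.288 -0.044 1.374
vertex -3.242 0.477 0.18
vertex -3.156 -0.422 0.843
endloop
endfacet
facet normal 0.077 -0.803 0.591
outer loop
vertex -3.288 -0.044 1.374
vertex -3.156 -0.422 0.843
vertex -2.437 -0.09 1.201
endloop
endfacet
facet normal -0.076 0.803 -0.592
outer loop
vertex -3.242 0.477 0.18
vertex -2.523 0.81 0.539
vertex -2.689 0.293 -0.141
endloop
endfacet
facet normal -0.551 -0.529 -0.646
outer loop
vertex -3.242 0.477 0.18
vertex -2.689 0.293 -0.141
vertex -3.156 -0.422 0.843
endloop
endfacet
facet normal -0.552 -0.528 -0.646
outer loop
vertex -3.156 -0.422 0.843
vertex -2.689 0.293 -0.141
vertex -2.603 -0.606 0.521
endloop
endfacet
facet normal 0.077 -0.803 0.591
outer loop
vertex -3.156 -0.422 0.843
vertex -2.603 -0.606 0.521
vertex -2.437 -0.09 1.201
endloop
endfacet
facet normal -0.077 0.803 -0.592
outer loop
vertex -2.689 0.293 -0.141
vertex -2.523 0.81 0.539
vertex -2.038 0.412 -0.064
endloop
endfacet
facet normal 0.198 -0.569 -0.798
outer loop
vertex -2.689 0.293 -0.141
vertex -2.038 0.412 -0.064
vertex -2.603 -0.606 0.521
endloop
endfacet
facet normal 0.198 -0.569 -0.798
outer loop
vertex -2.603 -0.606 0.521
vertex -2.038 0.412 -0.064
vertex -1.952 -0.487 0.598
endloop
endfacet
facet normal 0.077 -0.803 0.591
outer loop
vertex -2.603 -0.606 0.521
vertex -1.952 -0.487 0.598
vertex -2.437 -0.09 1.201
endloop
endfacet
facet normal -0.077 0.803 -0.592
outer loop
vertex -2.038 0.412 -0.064
vertex -2.523 0.81 0.539
vertex -1.672 0.764 0.366
endloop
endfacet
facet normal 0.832 -0.276 -0.482
outer loop
vertex -2.038 0.412 -0.064
vertex -1.672 0.764 0.366
vertex -1.952 -0.487 0.598
endloop
endfacet
facet normal 0.831 -0.276 -0.483
outer loop
vertex -1.952 -0.487 0.598
vertex -1.672 0.764 0.366
vertex -1.586 -0.136 1.028
endloop
endfacet
facet normal 0.077 -0.803 0.591
outer loop
vertex -1.952 -0.487 0.598
vertex -1.586 -0.136 1.028
vertex -2.437 -0.09 1.201
endloop
endfacet

endsolid


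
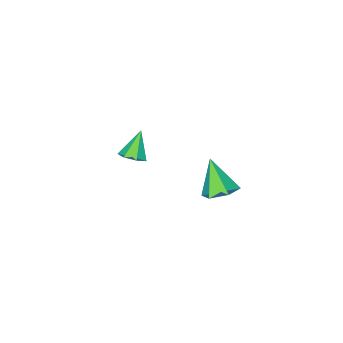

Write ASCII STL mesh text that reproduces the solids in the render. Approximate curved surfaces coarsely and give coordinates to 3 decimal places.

solid 
facet normal 0.552 0.262 -0.792
outer loop
vertex -1.697 -3.216 -1.765
vertex -2.204 -2.694 -1.946
vertex -1.602 -2.627 -1.504
endloop
endfacet
facet normal 0.538 -0.413 0.735
outer loop
vertex -1.697 -3.216 -1.765
vertex -1.602 -2.627 -1.504
vertex -3.076 -3.106 -0.694
endloop
endfacet
facet normal 0.552 0.261 -0.792
outer loop
vertex -1.602 -2.627 -1.504
vertex -2.204 -2.694 -1.946
vertex -1.96 -2.089 -1.576
endloop
endfacet
facet normal 0.359 0.355 0.863
outer loop
vertex -1.602 -2.627 -1.504
vertex -1.96 -2.089 -1.576
vertex -3.076 -3.106 -0.694
endloop
endfacet
facet normal 0.552 0.262 -0.792
outer loop
vertex -1.96 -2.089 -1.576
vertex -2.204 -2.694 -1.946
vertex -2.502 -2.006 -1.926
endloop
endfacet
facet normal -0.253 0.777 0.576
outer loop
vertex -1.96 -2.089 -1.576
vertex -2.502 -2.006 -1.926
vertex -3.076 -3.106 -0.694
endloop
endfacet
facet normal 0.551 0.262 -0.792
outer loop
vertex -2.502 -2.006 -1.926
vertex -2.204 -2.694 -1.946
vertex -2.82 -2.441 -2.291
endloop
endfacet
facet normal -0.838 0.538 0.090
outer loop
vertex -2.502 -2.006 -1.926
vertex -2.82 -2.441 -2.291
vertex -3.076 -3.106 -0.694
endloop
endfacet
facet normal 0.551 0.261 -0.792
outer loop
vertex -2.82 -2.441 -2.291
vertex -2.204 -2.694 -1.946
vertex -2.674 -3.067 -2.396
endloop
endfacet
facet normal -0.956 -0.184 -0.230
outer loop
vertex -2.82 -2.441 -2.291
vertex -2.674 -3.067 -2.396
vertex -3.076 -3.106 -0.694
endloop
endfacet
facet normal 0.552 0.261 -0.792
outer loop
vertex -2.674 -3.067 -2.396
vertex -2.204 -2.694 -1.946
vertex -2.174 -3.411 -2.161
endloop
endfacet
facet normal -0.515 -0.845 -0.141
outer loop
vertex -2.674 -3.067 -2.396
vertex -2.174 -3.411 -2.161
vertex -3.076 -3.106 -0.694
endloop
endfacet
facet normal 0.551 0.261 -0.792
outer loop
vertex -2.174 -3.411 -2.161
vertex -2.204 -2.694 -1.946
vertex -1.697 -3.216 -1.765
endloop
endfacet
facet normal 0.148 -0.946 0.288
outer loop
vertex -2.174 -3.411 -2.161
vertex -1.697 -3.216 -1.765
vertex -3.076 -3.106 -0.694
endloop
endfacet
facet normal 0.122 0.559 -0.820
outer loop
vertex -1.374 3.857 0.781
vertex -2.255 3.688 0.535
vertex -2.054 4.424 1.066
endloop
endfacet
facet normal 0.570 0.298 0.766
outer loop
vertex -1.374 3.857 0.781
vertex -2.054 4.424 1.066
vertex -2.485 2.632 2.085
endloop
endfacet
facet normal 0.123 0.558 -0.820
outer loop
vertex -2.054 4.424 1.066
vertex -2.255 3.688 0.535
vertex -2.934 4.255 0.819
endloop
endfacet
facet normal -0.322 0.525 0.788
outer loop
vertex -2.054 4.424 1.066
vertex -2.934 4.255 0.819
vertex -2.485 2.632 2.085
endloop
endfacet
facet normal 0.123 0.558 -0.821
outer loop
vertex -2.934 4.255 0.819
vertex -2.255 3.688 0.535
vertex -3.135 3.518 0.288
endloop
endfacet
facet normal -0.939 0.008 0.344
outer loop
vertex -2.934 4.255 0.819
vertex -3.135 3.518 0.288
vertex -2.485 2.632 2.085
endloop
endfacet
facet normal 0.122 0.559 -0.820
outer loop
vertex -3.135 3.518 0.288
vertex -2.255 3.688 0.535
vertex -2.456 2.951 0.003
endloop
endfacet
facet normal -0.666 -0.736 -0.122
outer loop
vertex -3.135 3.518 0.288
vertex -2.456 2.951 0.003
vertex -2.485 2.632 2.085
endloop
endfacet
facet normal 0.123 0.559 -0.820
outer loop
vertex -2.456 2.951 0.003
vertex -2.255 3.688 0.535
vertex -1.575 3.12 0.25
endloop
endfacet
facet normal 0.225 -0.964 -0.144
outer loop
vertex -2.456 2.951 0.003
vertex -1.575 3.12 0.25
vertex -2.485 2.632 2.085
endloop
endfacet
facet normal 0.122 0.558 -0.821
outer loop
vertex -1.575 3.12 0.25
vertex -2.255 3.688 0.535
vertex -1.374 3.857 0.781
endloop
endfacet
facet normal 0.843 -0.446 0.300
outer loop
vertex -1.575 3.12 0.25
vertex -1.374 3.857 0.781
vertex -2.485 2.632 2.085
endloop
endfacet

endsolid


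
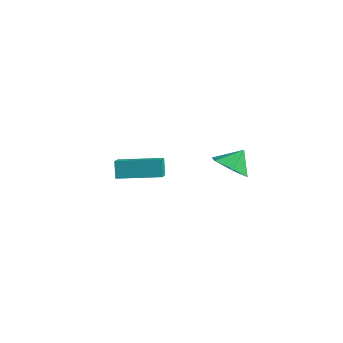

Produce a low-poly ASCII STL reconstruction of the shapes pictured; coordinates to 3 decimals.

solid 
facet normal -0.679 0.620 -0.393
outer loop
vertex -3.337 -3.024 -0.25
vertex -2.025 -1.483 -0.089
vertex -3.01 -3.212 -1.111
endloop
endfacet
facet normal -0.646 -0.759 -0.080
outer loop
vertex -2.215 -3.937 -0.651
vertex -3.337 -3.024 -0.25
vertex -3.01 -3.212 -1.111
endloop
endfacet
facet normal -0.680 0.619 -0.393
outer loop
vertex -3.01 -3.212 -1.111
vertex -2.025 -1.483 -0.089
vertex -1.699 -1.671 -0.95
endloop
endfacet
facet normal 0.348 -0.200 -0.916
outer loop
vertex -1.699 -1.671 -0.95
vertex -2.215 -3.937 -0.651
vertex -3.01 -3.212 -1.111
endloop
endfacet
facet normal -0.348 0.200 0.916
outer loop
vertex -3.337 -3.024 -0.25
vertex -1.23 -2.208 0.371
vertex -2.025 -1.483 -0.089
endloop
endfacet
facet normal -0.646 -0.759 -0.079
outer loop
vertex -2.541 -3.749 0.21
vertex -3.337 -3.024 -0.25
vertex -2.215 -3.937 -0.651
endloop
endfacet
facet normal -0.347 0.200 0.916
outer loop
vertex -2.541 -3.749 0.21
vertex -1.23 -2.208 0.371
vertex -3.337 -3.024 -0.25
endloop
endfacet
facet normal 0.646 0.759 0.079
outer loop
vertex -2.025 -1.483 -0.089
vertex -1.23 -2.208 0.371
vertex -1.699 -1.671 -0.95
endloop
endfacet
facet normal 0.347 -0.200 -0.916
outer loop
vertex -0.903 -2.396 -0.49
vertex -2.215 -3.937 -0.651
vertex -1.699 -1.671 -0.95
endloop
endfacet
facet normal 0.646 0.759 0.079
outer loop
vertex -1.699 -1.671 -0.95
vertex -1.23 -2.208 0.371
vertex -0.903 -2.396 -0.49
endloop
endfacet
facet normal 0.680 -0.620 0.393
outer loop
vertex -0.903 -2.396 -0.49
vertex -2.541 -3.749 0.21
vertex -2.215 -3.937 -0.651
endloop
endfacet
facet normal 0.680 -0.619 0.393
outer loop
vertex -1.23 -2.208 0.371
vertex -2.541 -3.749 0.21
vertex -0.903 -2.396 -0.49
endloop
endfacet
facet normal -0.077 -0.625 -0.777
outer loop
vertex 3.724 -1.507 1.234
vertex 2.888 -1.78 1.536
vertex 2.959 -1.061 0.951
endloop
endfacet
facet normal 0.498 0.867 0.019
outer loop
vertex 3.724 -1.507 1.234
vertex 2.959 -1.061 0.951
vertex 2.972 -1.1 2.384
endloop
endfacet
facet normal -0.078 -0.625 -0.777
outer loop
vertex 2.959 -1.061 0.951
vertex 2.888 -1.78 1.536
vertex 2.123 -1.334 1.254
endloop
endfacet
facet normal -0.301 0.953 0.029
outer loop
vertex 2.959 -1.061 0.951
vertex 2.123 -1.334 1.254
vertex 2.972 -1.1 2.384
endloop
endfacet
facet normal -0.077 -0.624 -0.778
outer loop
vertex 2.123 -1.334 1.254
vertex 2.888 -1.78 1.536
vertex 2.052 -2.054 1.839
endloop
endfacet
facet normal -0.754 0.458 0.472
outer loop
vertex 2.123 -1.334 1.254
vertex 2.052 -2.054 1.839
vertex 2.972 -1.1 2.384
endloop
endfacet
facet normal -0.077 -0.624 -0.777
outer loop
vertex 2.052 -2.054 1.839
vertex 2.888 -1.78 1.536
vertex 2.818 -2.5 2.121
endloop
endfacet
facet normal -0.406 -0.125 0.905
outer loop
vertex 2.052 -2.054 1.839
vertex 2.818 -2.5 2.121
vertex 2.972 -1.1 2.384
endloop
endfacet
facet normal -0.077 -0.624 -0.777
outer loop
vertex 2.818 -2.5 2.121
vertex 2.888 -1.78 1.536
vertex 3.654 -2.227 1.819
endloop
endfacet
facet normal 0.392 -0.211 0.895
outer loop
vertex 2.818 -2.5 2.121
vertex 3.654 -2.227 1.819
vertex 2.972 -1.1 2.384
endloop
endfacet
facet normal -0.077 -0.624 -0.777
outer loop
vertex 3.654 -2.227 1.819
vertex 2.888 -1.78 1.536
vertex 3.724 -1.507 1.234
endloop
endfacet
facet normal 0.845 0.285 0.452
outer loop
vertex 3.654 -2.227 1.819
vertex 3.724 -1.507 1.234
vertex 2.972 -1.1 2.384
endloop
endfacet

endsolid


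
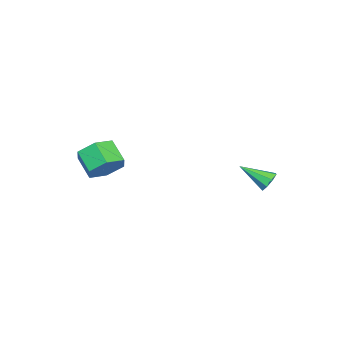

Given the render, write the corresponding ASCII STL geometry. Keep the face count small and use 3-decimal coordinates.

solid 
facet normal -0.139 0.836 -0.531
outer loop
vertex -1.597 2.828 -0.881
vertex -1.918 2.565 -1.211
vertex -1.985 2.839 -0.762
endloop
endfacet
facet normal 0.291 0.241 0.926
outer loop
vertex -1.597 2.828 -0.881
vertex -1.985 2.839 -0.762
vertex -1.722 1.395 -0.469
endloop
endfacet
facet normal -0.141 0.836 -0.531
outer loop
vertex -1.985 2.839 -0.762
vertex -1.918 2.565 -1.211
vertex -2.333 2.689 -0.906
endloop
endfacet
facet normal -0.419 0.107 0.902
outer loop
vertex -1.985 2.839 -0.762
vertex -2.333 2.689 -0.906
vertex -1.722 1.395 -0.469
endloop
endfacet
facet normal -0.139 0.837 -0.530
outer loop
vertex -2.333 2.689 -0.906
vertex -1.918 2.565 -1.211
vertex -2.438 2.467 -1.229
endloop
endfacet
facet normal -0.856 -0.252 0.451
outer loop
vertex -2.333 2.689 -0.906
vertex -2.438 2.467 -1.229
vertex -1.722 1.395 -0.469
endloop
endfacet
facet normal -0.139 0.837 -0.529
outer loop
vertex -2.438 2.467 -1.229
vertex -1.918 2.565 -1.211
vertex -2.238 2.303 -1.541
endloop
endfacet
facet normal -0.764 -0.625 -0.161
outer loop
vertex -2.438 2.467 -1.229
vertex -2.238 2.303 -1.541
vertex -1.722 1.395 -0.469
endloop
endfacet
facet normal -0.139 0.837 -0.530
outer loop
vertex -2.238 2.303 -1.541
vertex -1.918 2.565 -1.211
vertex -1.85 2.292 -1.66
endloop
endfacet
facet normal -0.199 -0.793 -0.576
outer loop
vertex -2.238 2.303 -1.541
vertex -1.85 2.292 -1.66
vertex -1.722 1.395 -0.469
endloop
endfacet
facet normal -0.141 0.836 -0.530
outer loop
vertex -1.85 2.292 -1.66
vertex -1.918 2.565 -1.211
vertex -1.502 2.442 -1.516
endloop
endfacet
facet normal 0.512 -0.659 -0.551
outer loop
vertex -1.85 2.292 -1.66
vertex -1.502 2.442 -1.516
vertex -1.722 1.395 -0.469
endloop
endfacet
facet normal -0.141 0.837 -0.529
outer loop
vertex -1.502 2.442 -1.516
vertex -1.918 2.565 -1.211
vertex -1.397 2.664 -1.193
endloop
endfacet
facet normal 0.948 -0.301 -0.102
outer loop
vertex -1.502 2.442 -1.516
vertex -1.397 2.664 -1.193
vertex -1.722 1.395 -0.469
endloop
endfacet
facet normal -0.141 0.836 -0.530
outer loop
vertex -1.397 2.664 -1.193
vertex -1.918 2.565 -1.211
vertex -1.597 2.828 -0.881
endloop
endfacet
facet normal 0.856 0.072 0.511
outer loop
vertex -1.397 2.664 -1.193
vertex -1.597 2.828 -0.881
vertex -1.722 1.395 -0.469
endloop
endfacet
facet normal 0.477 0.649 -0.592
outer loop
vertex 3.27 -2.031 1.533
vertex 2.793 -2.253 0.905
vertex 2.564 -1.637 1.396
endloop
endfacet
facet normal 0.176 0.589 0.788
outer loop
vertex 3.27 -2.031 1.533
vertex 2.564 -1.637 1.396
vertex 2.744 -2.745 2.184
endloop
endfacet
facet normal 0.174 0.589 0.789
outer loop
vertex 2.744 -2.745 2.184
vertex 2.564 -1.637 1.396
vertex 2.039 -2.352 2.046
endloop
endfacet
facet normal -0.478 -0.649 0.592
outer loop
vertex 2.744 -2.745 2.184
vertex 2.039 -2.352 2.046
vertex 2.267 -2.967 1.555
endloop
endfacet
facet normal 0.478 0.649 -0.592
outer loop
vertex 2.564 -1.637 1.396
vertex 2.793 -2.253 0.905
vertex 2.087 -1.859 0.767
endloop
endfacet
facet normal -0.659 0.710 0.249
outer loop
vertex 2.564 -1.637 1.396
vertex 2.087 -1.859 0.767
vertex 2.039 -2.352 2.046
endloop
endfacet
facet normal -0.657 0.711 0.250
outer loop
vertex 2.039 -2.352 2.046
vertex 2.087 -1.859 0.767
vertex 1.561 -2.573 1.418
endloop
endfacet
facet normal -0.477 -0.649 0.592
outer loop
vertex 2.039 -2.352 2.046
vertex 1.561 -2.573 1.418
vertex 2.267 -2.967 1.555
endloop
endfacet
facet normal 0.478 0.649 -0.592
outer loop
vertex 2.087 -1.859 0.767
vertex 2.793 -2.253 0.905
vertex 2.316 -2.475 0.276
endloop
endfacet
facet normal -0.833 0.121 -0.540
outer loop
vertex 2.087 -1.859 0.767
vertex 2.316 -2.475 0.276
vertex 1.561 -2.573 1.418
endloop
endfacet
facet normal -0.833 0.121 -0.540
outer loop
vertex 1.561 -2.573 1.418
vertex 2.316 -2.475 0.276
vertex 1.79 -3.189 0.927
endloop
endfacet
facet normal -0.477 -0.649 0.592
outer loop
vertex 1.561 -2.573 1.418
vertex 1.79 -3.189 0.927
vertex 2.267 -2.967 1.555
endloop
endfacet
facet normal 0.478 0.649 -0.592
outer loop
vertex 2.316 -2.475 0.276
vertex 2.793 -2.253 0.905
vertex 3.021 -2.868 0.414
endloop
endfacet
facet normal -0.175 -0.590 -0.788
outer loop
vertex 2.316 -2.475 0.276
vertex 3.021 -2.868 0.414
vertex 1.79 -3.189 0.927
endloop
endfacet
facet normal -0.175 -0.589 -0.789
outer loop
vertex 1.79 -3.189 0.927
vertex 3.021 -2.868 0.414
vertex 2.496 -3.583 1.064
endloop
endfacet
facet normal -0.477 -0.649 0.592
outer loop
vertex 1.79 -3.189 0.927
vertex 2.496 -3.583 1.064
vertex 2.267 -2.967 1.555
endloop
endfacet
facet normal 0.477 0.649 -0.592
outer loop
vertex 3.021 -2.868 0.414
vertex 2.793 -2.253 0.905
vertex 3.499 -2.647 1.042
endloop
endfacet
facet normal 0.658 -0.711 -0.250
outer loop
vertex 3.021 -2.868 0.414
vertex 3.499 -2.647 1.042
vertex 2.496 -3.583 1.064
endloop
endfacet
facet normal 0.658 -0.711 -0.248
outer loop
vertex 2.496 -3.583 1.064
vertex 3.499 -2.647 1.042
vertex 2.973 -3.361 1.693
endloop
endfacet
facet normal -0.478 -0.649 0.592
outer loop
vertex 2.496 -3.583 1.064
vertex 2.973 -3.361 1.693
vertex 2.267 -2.967 1.555
endloop
endfacet
facet normal 0.477 0.649 -0.592
outer loop
vertex 3.499 -2.647 1.042
vertex 2.793 -2.253 0.905
vertex 3.27 -2.031 1.533
endloop
endfacet
facet normal 0.833 -0.121 0.540
outer loop
vertex 3.499 -2.647 1.042
vertex 3.27 -2.031 1.533
vertex 2.973 -3.361 1.693
endloop
endfacet
facet normal 0.833 -0.121 0.540
outer loop
vertex 2.973 -3.361 1.693
vertex 3.27 -2.031 1.533
vertex 2.744 -2.745 2.184
endloop
endfacet
facet normal -0.478 -0.649 0.592
outer loop
vertex 2.973 -3.361 1.693
vertex 2.744 -2.745 2.184
vertex 2.267 -2.967 1.555
endloop
endfacet

endsolid


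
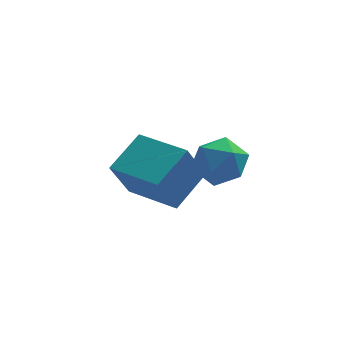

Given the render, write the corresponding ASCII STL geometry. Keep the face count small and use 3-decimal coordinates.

solid 
facet normal -0.792 0.538 -0.289
outer loop
vertex 3.637 -0.107 1.908
vertex 3.077 -0.658 2.417
vertex 3.456 0.107 2.801
endloop
endfacet
facet normal -0.203 0.942 -0.267
outer loop
vertex 3.637 -0.107 1.908
vertex 3.456 0.107 2.801
vertex 4.324 0.199 2.464
endloop
endfacet
facet normal 0.280 0.652 -0.705
outer loop
vertex 3.637 -0.107 1.908
vertex 4.324 0.199 2.464
vertex 4.481 -0.508 1.872
endloop
endfacet
facet normal -0.010 0.069 -0.998
outer loop
vertex 3.637 -0.107 1.908
vertex 4.481 -0.508 1.872
vertex 3.71 -1.038 1.843
endloop
endfacet
facet normal -0.672 -0.001 -0.740
outer loop
vertex 3.637 -0.107 1.908
vertex 3.71 -1.038 1.843
vertex 3.077 -0.658 2.417
endloop
endfacet
facet normal 0.057 0.916 0.397
outer loop
vertex 4.324 0.199 2.464
vertex 3.456 0.107 2.801
vertex 4.19 -0.162 3.317
endloop
endfacet
facet normal -0.895 0.262 0.362
outer loop
vertex 3.456 0.107 2.801
vertex 3.077 -0.658 2.417
vertex 3.419 -0.692 3.288
endloop
endfacet
facet normal -0.701 -0.611 -0.369
outer loop
vertex 3.077 -0.658 2.417
vertex 3.71 -1.038 1.843
vertex 3.576 -1.399 2.696
endloop
endfacet
facet normal 0.370 -0.496 -0.785
outer loop
vertex 3.71 -1.038 1.843
vertex 4.481 -0.508 1.872
vertex 4.444 -1.307 2.359
endloop
endfacet
facet normal 0.838 0.447 -0.312
outer loop
vertex 4.481 -0.508 1.872
vertex 4.324 0.199 2.464
vertex 4.823 -0.542 2.743
endloop
endfacet
facet normal 0.010 -0.069 0.998
outer loop
vertex 4.263 -1.093 3.252
vertex 4.19 -0.162 3.317
vertex 3.419 -0.692 3.288
endloop
endfacet
facet normal -0.280 -0.652 0.705
outer loop
vertex 4.263 -1.093 3.252
vertex 3.419 -0.692 3.288
vertex 3.576 -1.399 2.696
endloop
endfacet
facet normal 0.203 -0.942 0.267
outer loop
vertex 4.263 -1.093 3.252
vertex 3.576 -1.399 2.696
vertex 4.444 -1.307 2.359
endloop
endfacet
facet normal 0.792 -0.538 0.289
outer loop
vertex 4.263 -1.093 3.252
vertex 4.444 -1.307 2.359
vertex 4.823 -0.542 2.743
endloop
endfacet
facet normal 0.672 0.001 0.740
outer loop
vertex 4.263 -1.093 3.252
vertex 4.823 -0.542 2.743
vertex 4.19 -0.162 3.317
endloop
endfacet
facet normal -0.370 0.496 0.785
outer loop
vertex 3.419 -0.692 3.288
vertex 4.19 -0.162 3.317
vertex 3.456 0.107 2.801
endloop
endfacet
facet normal -0.838 -0.447 0.312
outer loop
vertex 3.576 -1.399 2.696
vertex 3.419 -0.692 3.288
vertex 3.077 -0.658 2.417
endloop
endfacet
facet normal -0.057 -0.916 -0.397
outer loop
vertex 4.444 -1.307 2.359
vertex 3.576 -1.399 2.696
vertex 3.71 -1.038 1.843
endloop
endfacet
facet normal 0.895 -0.262 -0.362
outer loop
vertex 4.823 -0.542 2.743
vertex 4.444 -1.307 2.359
vertex 4.481 -0.508 1.872
endloop
endfacet
facet normal 0.701 0.611 0.369
outer loop
vertex 4.19 -0.162 3.317
vertex 4.823 -0.542 2.743
vertex 4.324 0.199 2.464
endloop
endfacet
facet normal -0.668 0.741 -0.062
outer loop
vertex 0.994 2.192 0.619
vertex 2.04 3.198 1.383
vertex 1.638 2.649 -0.864
endloop
endfacet
facet normal -0.638 -0.613 -0.466
outer loop
vertex 2.94 1.202 -0.743
vertex 0.994 2.192 0.619
vertex 1.638 2.649 -0.864
endloop
endfacet
facet normal -0.667 0.742 -0.062
outer loop
vertex 1.638 2.649 -0.864
vertex 2.04 3.198 1.383
vertex 2.685 3.654 -0.099
endloop
endfacet
facet normal 0.384 0.272 -0.882
outer loop
vertex 2.685 3.654 -0.099
vertex 2.94 1.202 -0.743
vertex 1.638 2.649 -0.864
endloop
endfacet
facet normal -0.384 -0.271 0.883
outer loop
vertex 0.994 2.192 0.619
vertex 3.342 1.751 1.504
vertex 2.04 3.198 1.383
endloop
endfacet
facet normal -0.638 -0.613 -0.466
outer loop
vertex 2.295 0.746 0.739
vertex 0.994 2.192 0.619
vertex 2.94 1.202 -0.743
endloop
endfacet
facet normal -0.384 -0.272 0.882
outer loop
vertex 2.295 0.746 0.739
vertex 3.342 1.751 1.504
vertex 0.994 2.192 0.619
endloop
endfacet
facet normal 0.638 0.613 0.466
outer loop
vertex 2.04 3.198 1.383
vertex 3.342 1.751 1.504
vertex 2.685 3.654 -0.099
endloop
endfacet
facet normal 0.383 0.272 -0.883
outer loop
vertex 3.986 2.208 0.021
vertex 2.94 1.202 -0.743
vertex 2.685 3.654 -0.099
endloop
endfacet
facet normal 0.638 0.613 0.466
outer loop
vertex 2.685 3.654 -0.099
vertex 3.342 1.751 1.504
vertex 3.986 2.208 0.021
endloop
endfacet
facet normal 0.668 -0.742 0.062
outer loop
vertex 3.986 2.208 0.021
vertex 2.295 0.746 0.739
vertex 2.94 1.202 -0.743
endloop
endfacet
facet normal 0.668 -0.742 0.061
outer loop
vertex 3.342 1.751 1.504
vertex 2.295 0.746 0.739
vertex 3.986 2.208 0.021
endloop
endfacet

endsolid


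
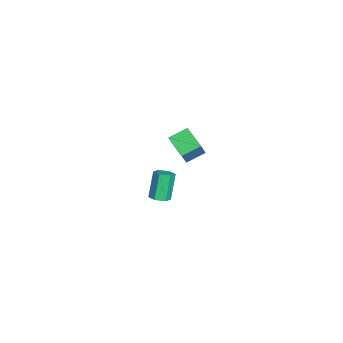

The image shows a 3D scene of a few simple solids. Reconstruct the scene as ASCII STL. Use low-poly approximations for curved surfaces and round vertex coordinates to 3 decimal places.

solid 
facet normal 0.444 -0.160 -0.882
outer loop
vertex -3.007 0.777 -3.477
vertex -3.426 1.025 -3.733
vertex -2.992 1.319 -3.568
endloop
endfacet
facet normal 0.896 0.049 0.442
outer loop
vertex -3.007 0.777 -3.477
vertex -2.992 1.319 -3.568
vertex -3.695 1.028 -2.111
endloop
endfacet
facet normal 0.896 0.049 0.442
outer loop
vertex -3.695 1.028 -2.111
vertex -2.992 1.319 -3.568
vertex -3.68 1.57 -2.202
endloop
endfacet
facet normal -0.444 0.160 0.882
outer loop
vertex -3.695 1.028 -2.111
vertex -3.68 1.57 -2.202
vertex -4.114 1.275 -2.367
endloop
endfacet
facet normal 0.445 -0.163 -0.881
outer loop
vertex -2.992 1.319 -3.568
vertex -3.426 1.025 -3.733
vertex -3.41 1.567 -3.825
endloop
endfacet
facet normal 0.473 0.878 0.077
outer loop
vertex -2.992 1.319 -3.568
vertex -3.41 1.567 -3.825
vertex -3.68 1.57 -2.202
endloop
endfacet
facet normal 0.471 0.879 0.077
outer loop
vertex -3.68 1.57 -2.202
vertex -3.41 1.567 -3.825
vertex -4.099 1.817 -2.459
endloop
endfacet
facet normal -0.445 0.162 0.881
outer loop
vertex -3.68 1.57 -2.202
vertex -4.099 1.817 -2.459
vertex -4.114 1.275 -2.367
endloop
endfacet
facet normal 0.443 -0.163 -0.882
outer loop
vertex -3.41 1.567 -3.825
vertex -3.426 1.025 -3.733
vertex -3.845 1.272 -3.989
endloop
endfacet
facet normal -0.424 0.829 -0.366
outer loop
vertex -3.41 1.567 -3.825
vertex -3.845 1.272 -3.989
vertex -4.099 1.817 -2.459
endloop
endfacet
facet normal -0.423 0.829 -0.366
outer loop
vertex -4.099 1.817 -2.459
vertex -3.845 1.272 -3.989
vertex -4.533 1.523 -2.623
endloop
endfacet
facet normal -0.443 0.162 0.882
outer loop
vertex -4.099 1.817 -2.459
vertex -4.533 1.523 -2.623
vertex -4.114 1.275 -2.367
endloop
endfacet
facet normal 0.444 -0.160 -0.882
outer loop
vertex -3.845 1.272 -3.989
vertex -3.426 1.025 -3.733
vertex -3.86 0.73 -3.898
endloop
endfacet
facet normal -0.896 -0.049 -0.442
outer loop
vertex -3.845 1.272 -3.989
vertex -3.86 0.73 -3.898
vertex -4.533 1.523 -2.623
endloop
endfacet
facet normal -0.896 -0.049 -0.442
outer loop
vertex -4.533 1.523 -2.623
vertex -3.86 0.73 -3.898
vertex -4.548 0.981 -2.532
endloop
endfacet
facet normal -0.444 0.160 0.882
outer loop
vertex -4.533 1.523 -2.623
vertex -4.548 0.981 -2.532
vertex -4.114 1.275 -2.367
endloop
endfacet
facet normal 0.445 -0.162 -0.881
outer loop
vertex -3.86 0.73 -3.898
vertex -3.426 1.025 -3.733
vertex -3.441 0.483 -3.641
endloop
endfacet
facet normal -0.471 -0.879 -0.076
outer loop
vertex -3.86 0.73 -3.898
vertex -3.441 0.483 -3.641
vertex -4.548 0.981 -2.532
endloop
endfacet
facet normal -0.473 -0.878 -0.078
outer loop
vertex -4.548 0.981 -2.532
vertex -3.441 0.483 -3.641
vertex -4.13 0.733 -2.275
endloop
endfacet
facet normal -0.445 0.163 0.881
outer loop
vertex -4.548 0.981 -2.532
vertex -4.13 0.733 -2.275
vertex -4.114 1.275 -2.367
endloop
endfacet
facet normal 0.443 -0.162 -0.882
outer loop
vertex -3.441 0.483 -3.641
vertex -3.426 1.025 -3.733
vertex -3.007 0.777 -3.477
endloop
endfacet
facet normal 0.424 -0.829 0.365
outer loop
vertex -3.441 0.483 -3.641
vertex -3.007 0.777 -3.477
vertex -4.13 0.733 -2.275
endloop
endfacet
facet normal 0.424 -0.829 0.366
outer loop
vertex -4.13 0.733 -2.275
vertex -3.007 0.777 -3.477
vertex -3.695 1.028 -2.111
endloop
endfacet
facet normal -0.443 0.163 0.882
outer loop
vertex -4.13 0.733 -2.275
vertex -3.695 1.028 -2.111
vertex -4.114 1.275 -2.367
endloop
endfacet
facet normal -0.543 0.168 -0.823
outer loop
vertex -1.008 1.646 2.415
vertex -1.344 2.522 2.816
vertex -0.058 2.242 1.91
endloop
endfacet
facet normal 0.329 -0.858 -0.393
outer loop
vertex 0.664 2.018 3.004
vertex -1.008 1.646 2.415
vertex -0.058 2.242 1.91
endloop
endfacet
facet normal -0.543 0.168 -0.823
outer loop
vertex -0.058 2.242 1.91
vertex -1.344 2.522 2.816
vertex -0.394 3.118 2.311
endloop
endfacet
facet normal 0.773 0.484 -0.411
outer loop
vertex -0.394 3.118 2.311
vertex 0.664 2.018 3.004
vertex -0.058 2.242 1.91
endloop
endfacet
facet normal -0.773 -0.484 0.411
outer loop
vertex -1.008 1.646 2.415
vertex -0.622 2.298 3.91
vertex -1.344 2.522 2.816
endloop
endfacet
facet normal 0.329 -0.858 -0.393
outer loop
vertex -0.286 1.422 3.509
vertex -1.008 1.646 2.415
vertex 0.664 2.018 3.004
endloop
endfacet
facet normal -0.773 -0.484 0.411
outer loop
vertex -0.286 1.422 3.509
vertex -0.622 2.298 3.91
vertex -1.008 1.646 2.415
endloop
endfacet
facet normal -0.329 0.858 0.393
outer loop
vertex -1.344 2.522 2.816
vertex -0.622 2.298 3.91
vertex -0.394 3.118 2.311
endloop
endfacet
facet normal 0.773 0.484 -0.411
outer loop
vertex 0.328 2.894 3.405
vertex 0.664 2.018 3.004
vertex -0.394 3.118 2.311
endloop
endfacet
facet normal -0.329 0.858 0.393
outer loop
vertex -0.394 3.118 2.311
vertex -0.622 2.298 3.91
vertex 0.328 2.894 3.405
endloop
endfacet
facet normal 0.543 -0.168 0.823
outer loop
vertex 0.328 2.894 3.405
vertex -0.286 1.422 3.509
vertex 0.664 2.018 3.004
endloop
endfacet
facet normal 0.543 -0.168 0.823
outer loop
vertex -0.622 2.298 3.91
vertex -0.286 1.422 3.509
vertex 0.328 2.894 3.405
endloop
endfacet

endsolid


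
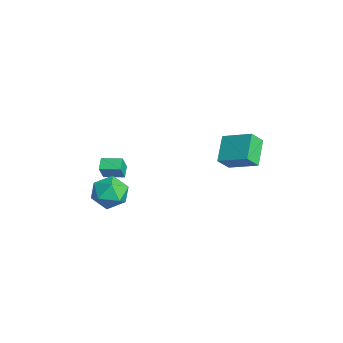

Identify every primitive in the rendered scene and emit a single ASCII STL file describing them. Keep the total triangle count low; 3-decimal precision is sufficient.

solid 
facet normal -0.819 0.389 0.422
outer loop
vertex -2.459 -3.973 0.187
vertex -1.838 -2.829 0.338
vertex -2.854 -3.613 -0.91
endloop
endfacet
facet normal -0.474 -0.873 -0.116
outer loop
vertex -2.142 -3.951 -1.278
vertex -2.459 -3.973 0.187
vertex -2.854 -3.613 -0.91
endloop
endfacet
facet normal -0.819 0.388 0.423
outer loop
vertex -2.854 -3.613 -0.91
vertex -1.838 -2.829 0.338
vertex -2.234 -2.469 -0.758
endloop
endfacet
facet normal -0.324 0.295 -0.899
outer loop
vertex -2.234 -2.469 -0.758
vertex -2.142 -3.951 -1.278
vertex -2.854 -3.613 -0.91
endloop
endfacet
facet normal 0.325 -0.295 0.899
outer loop
vertex -2.459 -3.973 0.187
vertex -1.126 -3.167 -0.03
vertex -1.838 -2.829 0.338
endloop
endfacet
facet normal -0.474 -0.873 -0.116
outer loop
vertex -1.746 -4.311 -0.182
vertex -2.459 -3.973 0.187
vertex -2.142 -3.951 -1.278
endloop
endfacet
facet normal 0.325 -0.295 0.898
outer loop
vertex -1.746 -4.311 -0.182
vertex -1.126 -3.167 -0.03
vertex -2.459 -3.973 0.187
endloop
endfacet
facet normal 0.474 0.873 0.115
outer loop
vertex -1.838 -2.829 0.338
vertex -1.126 -3.167 -0.03
vertex -2.234 -2.469 -0.758
endloop
endfacet
facet normal -0.325 0.295 -0.898
outer loop
vertex -1.521 -2.807 -1.127
vertex -2.142 -3.951 -1.278
vertex -2.234 -2.469 -0.758
endloop
endfacet
facet normal 0.474 0.873 0.116
outer loop
vertex -2.234 -2.469 -0.758
vertex -1.126 -3.167 -0.03
vertex -1.521 -2.807 -1.127
endloop
endfacet
facet normal 0.818 -0.388 -0.423
outer loop
vertex -1.521 -2.807 -1.127
vertex -1.746 -4.311 -0.182
vertex -2.142 -3.951 -1.278
endloop
endfacet
facet normal 0.819 -0.388 -0.422
outer loop
vertex -1.126 -3.167 -0.03
vertex -1.746 -4.311 -0.182
vertex -1.521 -2.807 -1.127
endloop
endfacet
facet normal -0.744 0.413 0.525
outer loop
vertex 0.192 2.641 2.52
vertex 1.515 3.966 3.354
vertex -0.017 3.423 1.608
endloop
endfacet
facet normal -0.645 -0.647 -0.407
outer loop
vertex 1.405 2.634 0.606
vertex 0.192 2.641 2.52
vertex -0.017 3.423 1.608
endloop
endfacet
facet normal -0.744 0.414 0.524
outer loop
vertex -0.017 3.423 1.608
vertex 1.515 3.966 3.354
vertex 1.307 4.749 2.441
endloop
endfacet
facet normal -0.171 0.641 -0.748
outer loop
vertex 1.307 4.749 2.441
vertex 1.405 2.634 0.606
vertex -0.017 3.423 1.608
endloop
endfacet
facet normal 0.171 -0.641 0.748
outer loop
vertex 0.192 2.641 2.52
vertex 2.937 3.177 2.352
vertex 1.515 3.966 3.354
endloop
endfacet
facet normal -0.646 -0.646 -0.407
outer loop
vertex 1.613 1.851 1.519
vertex 0.192 2.641 2.52
vertex 1.405 2.634 0.606
endloop
endfacet
facet normal 0.171 -0.641 0.748
outer loop
vertex 1.613 1.851 1.519
vertex 2.937 3.177 2.352
vertex 0.192 2.641 2.52
endloop
endfacet
facet normal 0.645 0.646 0.407
outer loop
vertex 1.515 3.966 3.354
vertex 2.937 3.177 2.352
vertex 1.307 4.749 2.441
endloop
endfacet
facet normal -0.171 0.641 -0.748
outer loop
vertex 2.728 3.959 1.44
vertex 1.405 2.634 0.606
vertex 1.307 4.749 2.441
endloop
endfacet
facet normal 0.646 0.646 0.406
outer loop
vertex 1.307 4.749 2.441
vertex 2.937 3.177 2.352
vertex 2.728 3.959 1.44
endloop
endfacet
facet normal 0.745 -0.413 -0.524
outer loop
vertex 2.728 3.959 1.44
vertex 1.613 1.851 1.519
vertex 1.405 2.634 0.606
endloop
endfacet
facet normal 0.744 -0.413 -0.525
outer loop
vertex 2.937 3.177 2.352
vertex 1.613 1.851 1.519
vertex 2.728 3.959 1.44
endloop
endfacet
facet normal -0.207 -0.164 0.965
outer loop
vertex -1.4 -3.581 -0.711
vertex -1.13 -4.804 -0.861
vertex -0.222 -3.995 -0.529
endloop
endfacet
facet normal 0.041 0.497 0.867
outer loop
vertex -1.4 -3.581 -0.711
vertex -0.222 -3.995 -0.529
vertex -0.422 -2.91 -1.142
endloop
endfacet
facet normal -0.390 0.828 0.403
outer loop
vertex -1.4 -3.581 -0.711
vertex -0.422 -2.91 -1.142
vertex -1.454 -3.05 -1.854
endloop
endfacet
facet normal -0.904 0.370 0.215
outer loop
vertex -1.4 -3.581 -0.711
vertex -1.454 -3.05 -1.854
vertex -1.892 -4.221 -1.681
endloop
endfacet
facet normal -0.791 -0.243 0.562
outer loop
vertex -1.4 -3.581 -0.711
vertex -1.892 -4.221 -1.681
vertex -1.13 -4.804 -0.861
endloop
endfacet
facet normal 0.688 0.449 0.570
outer loop
vertex -0.422 -2.91 -1.142
vertex -0.222 -3.995 -0.529
vertex 0.452 -3.719 -1.559
endloop
endfacet
facet normal 0.288 -0.622 0.729
outer loop
vertex -0.222 -3.995 -0.529
vertex -1.13 -4.804 -0.861
vertex 0.014 -4.89 -1.386
endloop
endfacet
facet normal -0.657 -0.750 0.077
outer loop
vertex -1.13 -4.804 -0.861
vertex -1.892 -4.221 -1.681
vertex -1.018 -5.03 -2.098
endloop
endfacet
facet normal -0.840 0.243 -0.485
outer loop
vertex -1.892 -4.221 -1.681
vertex -1.454 -3.05 -1.854
vertex -1.218 -3.945 -2.711
endloop
endfacet
facet normal -0.009 0.984 -0.180
outer loop
vertex -1.454 -3.05 -1.854
vertex -0.422 -2.91 -1.142
vertex -0.31 -3.136 -2.379
endloop
endfacet
facet normal 0.904 -0.370 -0.215
outer loop
vertex -0.04 -4.359 -2.529
vertex 0.452 -3.719 -1.559
vertex 0.014 -4.89 -1.386
endloop
endfacet
facet normal 0.390 -0.828 -0.403
outer loop
vertex -0.04 -4.359 -2.529
vertex 0.014 -4.89 -1.386
vertex -1.018 -5.03 -2.098
endloop
endfacet
facet normal -0.041 -0.497 -0.867
outer loop
vertex -0.04 -4.359 -2.529
vertex -1.018 -5.03 -2.098
vertex -1.218 -3.945 -2.711
endloop
endfacet
facet normal 0.207 0.164 -0.965
outer loop
vertex -0.04 -4.359 -2.529
vertex -1.218 -3.945 -2.711
vertex -0.31 -3.136 -2.379
endloop
endfacet
facet normal 0.791 0.243 -0.562
outer loop
vertex -0.04 -4.359 -2.529
vertex -0.31 -3.136 -2.379
vertex 0.452 -3.719 -1.559
endloop
endfacet
facet normal 0.840 -0.243 0.485
outer loop
vertex 0.014 -4.89 -1.386
vertex 0.452 -3.719 -1.559
vertex -0.222 -3.995 -0.529
endloop
endfacet
facet normal 0.009 -0.984 0.180
outer loop
vertex -1.018 -5.03 -2.098
vertex 0.014 -4.89 -1.386
vertex -1.13 -4.804 -0.861
endloop
endfacet
facet normal -0.688 -0.449 -0.570
outer loop
vertex -1.218 -3.945 -2.711
vertex -1.018 -5.03 -2.098
vertex -1.892 -4.221 -1.681
endloop
endfacet
facet normal -0.288 0.622 -0.729
outer loop
vertex -0.31 -3.136 -2.379
vertex -1.218 -3.945 -2.711
vertex -1.454 -3.05 -1.854
endloop
endfacet
facet normal 0.657 0.750 -0.077
outer loop
vertex 0.452 -3.719 -1.559
vertex -0.31 -3.136 -2.379
vertex -0.422 -2.91 -1.142
endloop
endfacet

endsolid
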